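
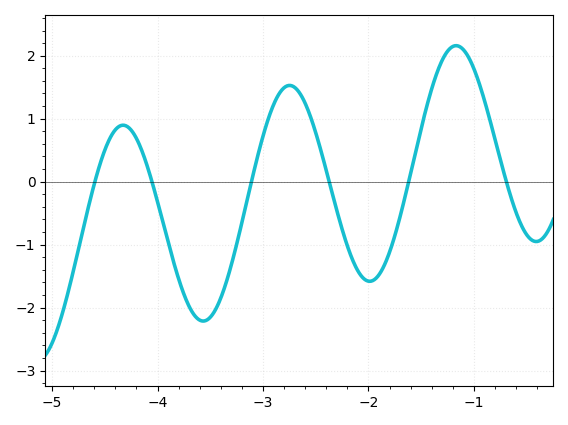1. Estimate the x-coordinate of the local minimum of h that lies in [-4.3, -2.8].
-3.6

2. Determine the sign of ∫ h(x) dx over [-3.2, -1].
positive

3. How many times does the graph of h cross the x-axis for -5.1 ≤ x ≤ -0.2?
6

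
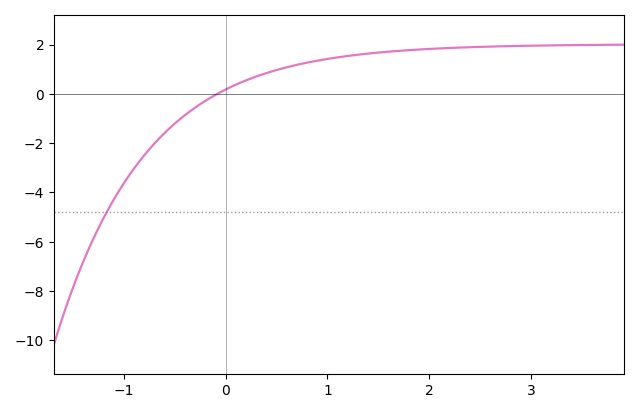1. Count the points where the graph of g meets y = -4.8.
1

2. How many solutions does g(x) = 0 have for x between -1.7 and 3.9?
1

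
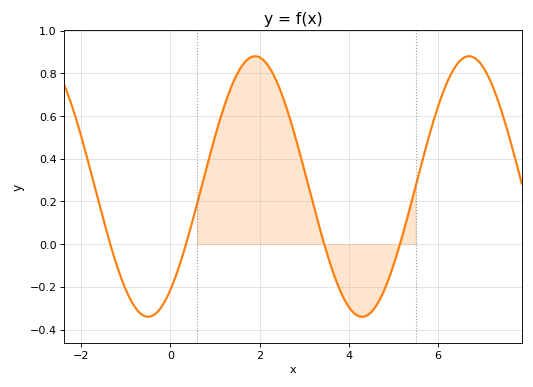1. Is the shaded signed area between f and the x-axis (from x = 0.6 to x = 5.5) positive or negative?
positive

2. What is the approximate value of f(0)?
-0.22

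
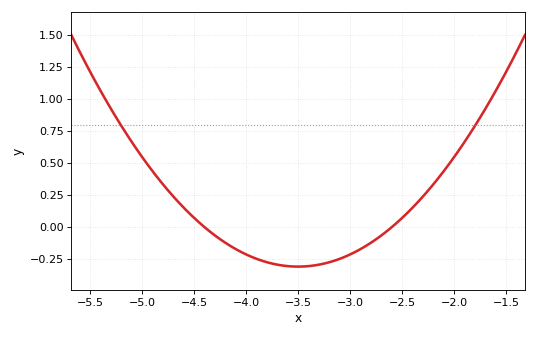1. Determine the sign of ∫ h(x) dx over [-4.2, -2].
negative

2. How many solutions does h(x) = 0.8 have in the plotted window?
2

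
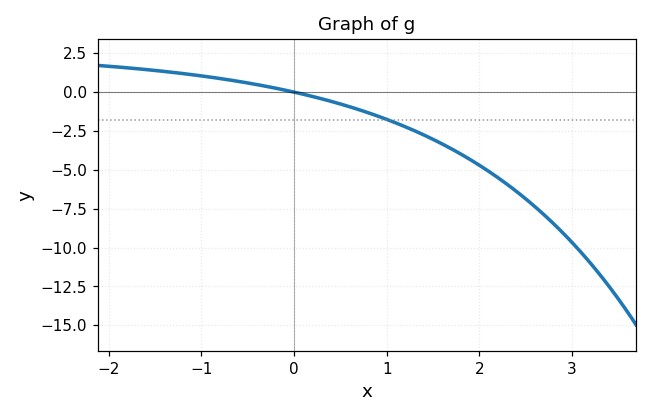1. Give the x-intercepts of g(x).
0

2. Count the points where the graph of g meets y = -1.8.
1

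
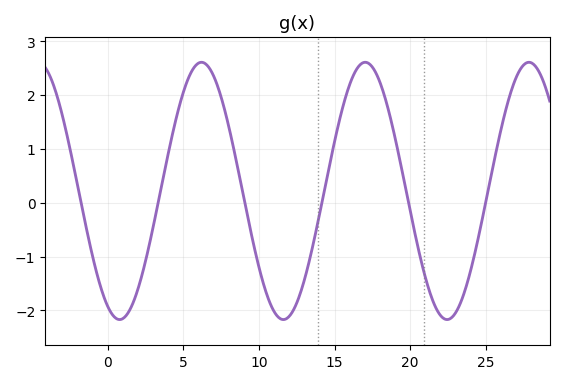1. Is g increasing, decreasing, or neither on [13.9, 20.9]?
neither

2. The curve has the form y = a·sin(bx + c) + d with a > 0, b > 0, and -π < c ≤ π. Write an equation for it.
y = 2.39sin(0.58x - 2) + 0.22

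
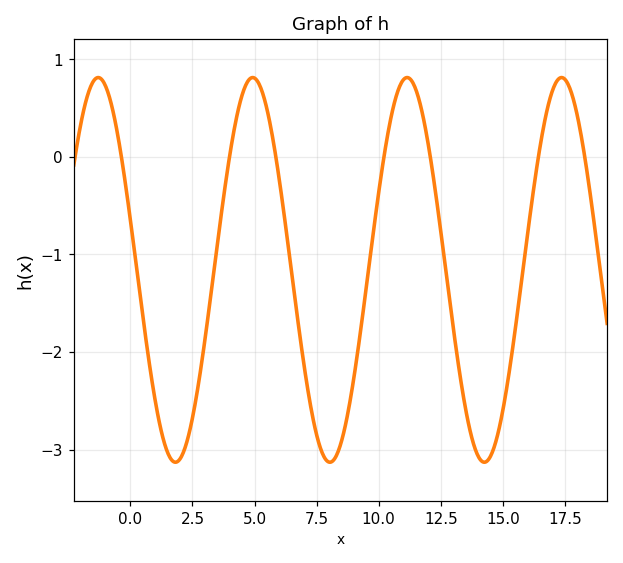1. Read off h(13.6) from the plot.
-2.71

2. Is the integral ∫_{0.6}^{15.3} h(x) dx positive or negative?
negative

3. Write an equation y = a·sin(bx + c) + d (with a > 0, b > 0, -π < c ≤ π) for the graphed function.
y = 1.97sin(1.01x + 2.88) - 1.16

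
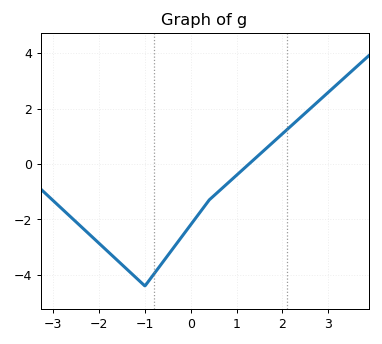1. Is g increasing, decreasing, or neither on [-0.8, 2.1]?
increasing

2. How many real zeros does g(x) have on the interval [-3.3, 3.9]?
1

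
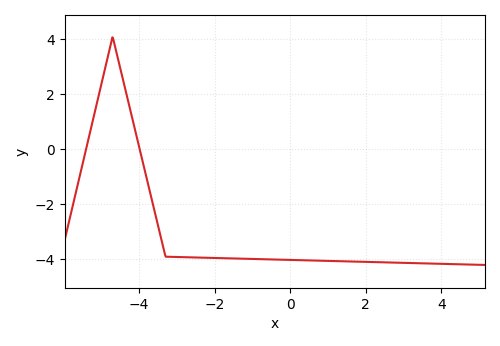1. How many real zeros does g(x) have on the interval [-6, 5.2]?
2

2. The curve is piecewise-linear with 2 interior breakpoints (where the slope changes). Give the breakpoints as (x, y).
(-4.7, 4.1); (-3.3, -3.9)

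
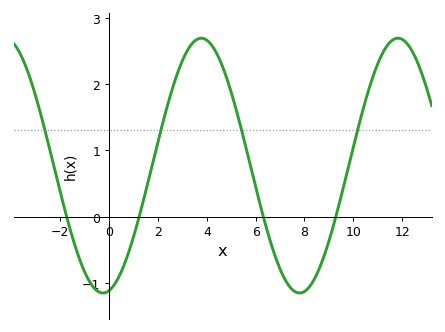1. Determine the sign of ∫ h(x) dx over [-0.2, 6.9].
positive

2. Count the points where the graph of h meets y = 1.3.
4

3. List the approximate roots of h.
-1.8, 1.2, 6.4, 9.2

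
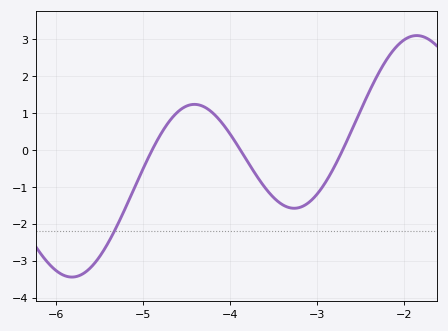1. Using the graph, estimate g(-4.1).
0.8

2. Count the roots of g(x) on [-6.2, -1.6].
3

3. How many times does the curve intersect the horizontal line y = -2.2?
1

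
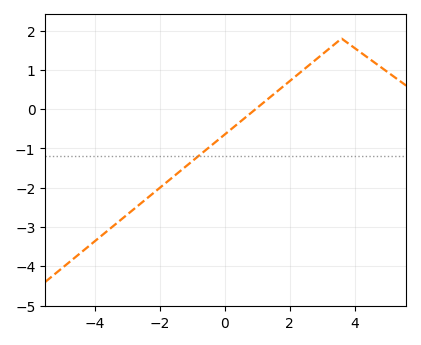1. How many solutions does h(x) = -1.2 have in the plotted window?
1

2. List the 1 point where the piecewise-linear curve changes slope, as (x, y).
(3.6, 1.8)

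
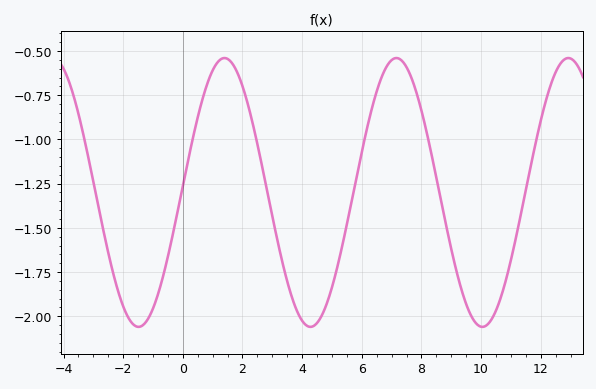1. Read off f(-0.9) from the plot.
-1.91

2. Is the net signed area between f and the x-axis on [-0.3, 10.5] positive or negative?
negative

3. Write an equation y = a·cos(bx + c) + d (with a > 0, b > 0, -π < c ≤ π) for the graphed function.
y = 0.76cos(1.09x - 1.52) - 1.3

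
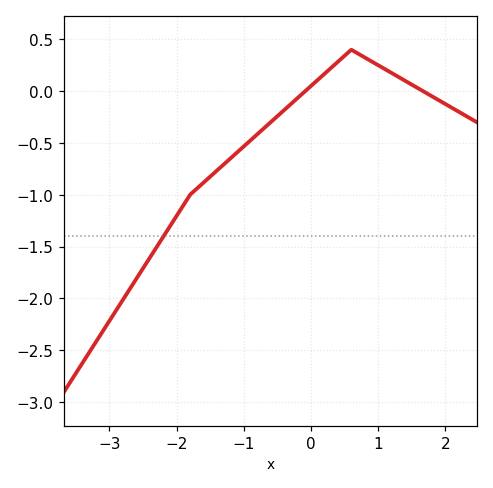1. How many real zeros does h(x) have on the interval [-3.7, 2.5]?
2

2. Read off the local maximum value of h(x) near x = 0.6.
0.4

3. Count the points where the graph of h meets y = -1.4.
1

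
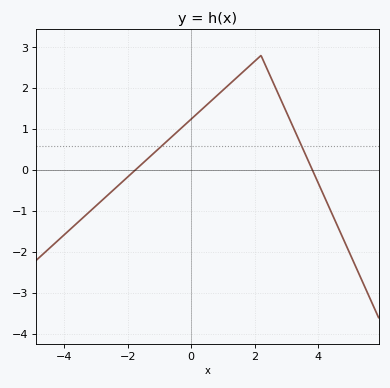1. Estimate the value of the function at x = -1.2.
0.4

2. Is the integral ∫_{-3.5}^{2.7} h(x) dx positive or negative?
positive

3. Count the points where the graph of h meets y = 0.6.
2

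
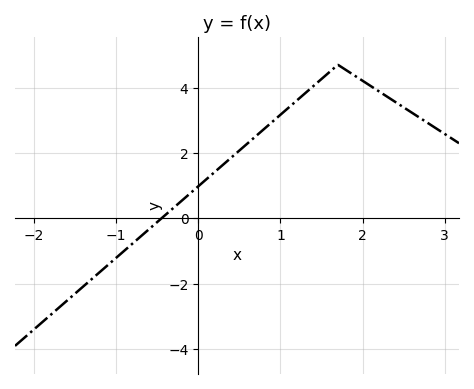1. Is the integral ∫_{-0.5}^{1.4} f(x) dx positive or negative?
positive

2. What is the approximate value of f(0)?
0.982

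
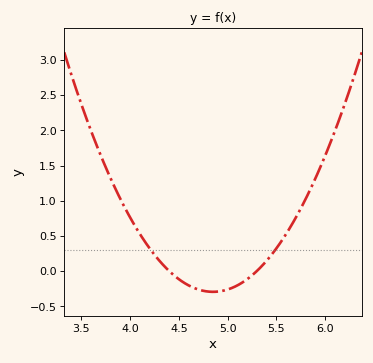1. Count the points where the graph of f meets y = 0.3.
2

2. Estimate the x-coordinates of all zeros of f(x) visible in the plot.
4.4, 5.3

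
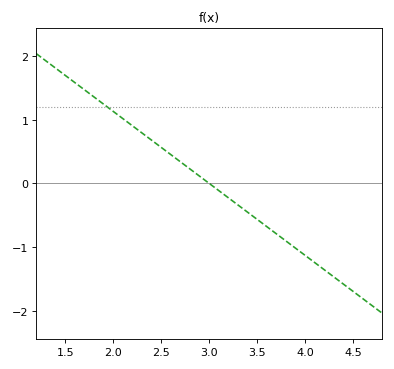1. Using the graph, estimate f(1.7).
1.5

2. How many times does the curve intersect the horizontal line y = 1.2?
1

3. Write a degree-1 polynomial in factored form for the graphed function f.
y = -1.13(x - 3)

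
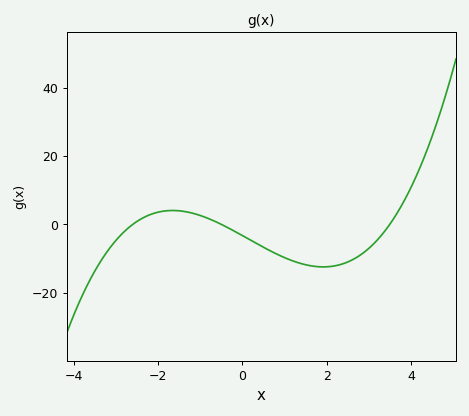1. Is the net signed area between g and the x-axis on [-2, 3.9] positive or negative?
negative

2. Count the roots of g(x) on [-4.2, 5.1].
3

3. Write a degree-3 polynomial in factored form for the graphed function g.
y = 0.72(x + 2.6)(x + 0.5)(x - 3.5)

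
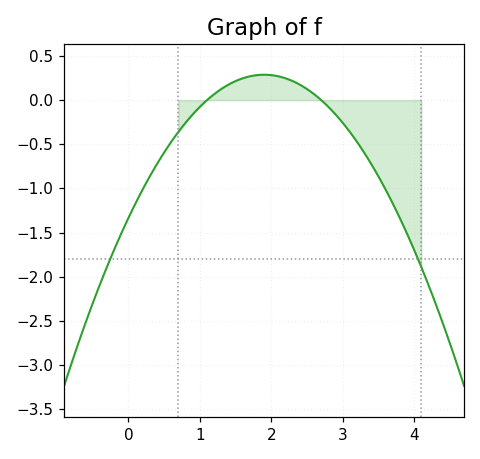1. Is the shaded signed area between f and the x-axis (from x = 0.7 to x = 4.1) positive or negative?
negative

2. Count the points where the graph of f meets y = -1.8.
2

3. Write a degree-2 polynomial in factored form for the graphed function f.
y = -0.45(x - 1.1)(x - 2.7)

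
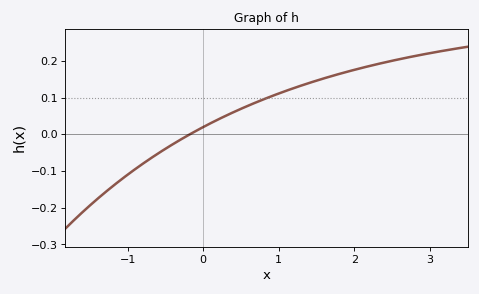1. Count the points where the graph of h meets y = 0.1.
1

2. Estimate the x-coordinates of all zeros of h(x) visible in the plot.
-0.2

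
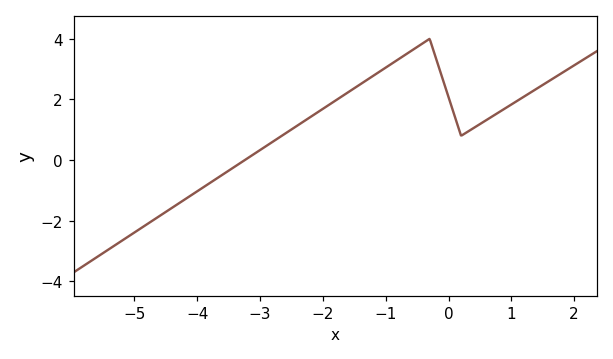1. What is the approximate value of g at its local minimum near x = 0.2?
0.802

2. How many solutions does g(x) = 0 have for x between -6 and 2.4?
1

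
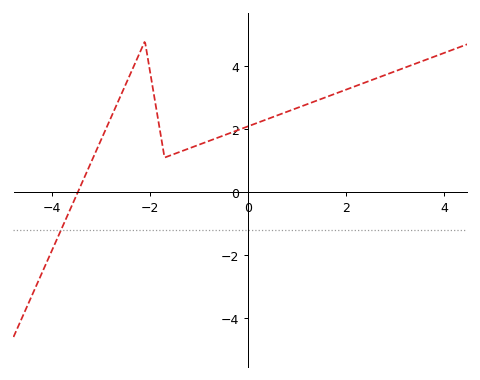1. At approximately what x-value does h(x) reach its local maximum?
-2.1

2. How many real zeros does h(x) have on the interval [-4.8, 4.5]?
1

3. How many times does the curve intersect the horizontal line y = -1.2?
1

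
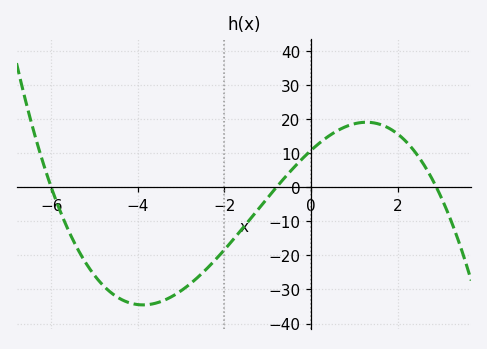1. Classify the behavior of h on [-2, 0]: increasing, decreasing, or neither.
increasing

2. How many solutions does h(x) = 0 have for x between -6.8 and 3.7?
3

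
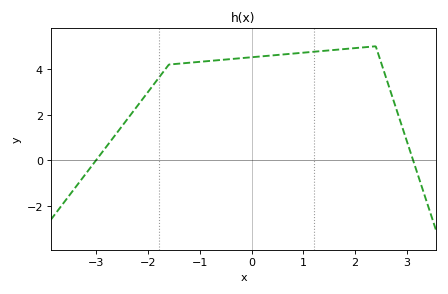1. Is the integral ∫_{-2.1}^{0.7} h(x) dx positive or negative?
positive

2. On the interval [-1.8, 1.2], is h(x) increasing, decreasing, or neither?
increasing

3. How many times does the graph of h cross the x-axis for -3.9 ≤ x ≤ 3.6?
2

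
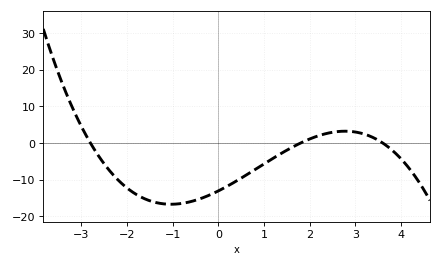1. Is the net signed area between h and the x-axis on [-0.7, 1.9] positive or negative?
negative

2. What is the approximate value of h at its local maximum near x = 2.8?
3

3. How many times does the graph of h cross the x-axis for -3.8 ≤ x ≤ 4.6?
3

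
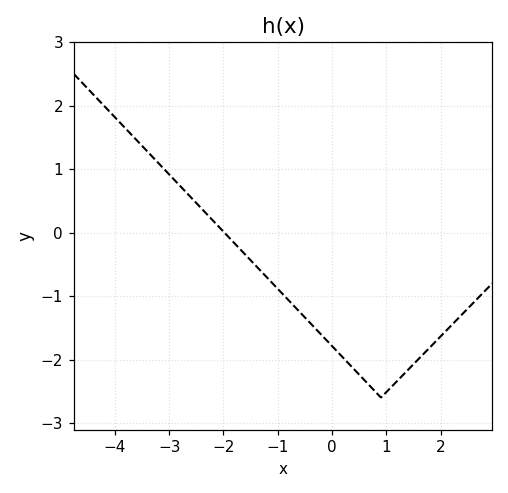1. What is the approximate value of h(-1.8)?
-0.2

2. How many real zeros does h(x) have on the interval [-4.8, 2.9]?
1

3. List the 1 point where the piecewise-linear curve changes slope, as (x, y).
(0.9, -2.6)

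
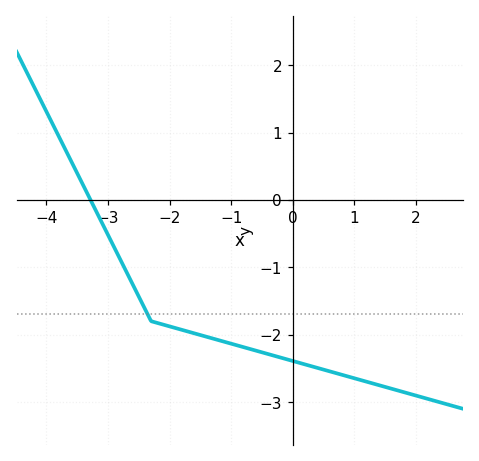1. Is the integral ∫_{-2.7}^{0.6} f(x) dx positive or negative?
negative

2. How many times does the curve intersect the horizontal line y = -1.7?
1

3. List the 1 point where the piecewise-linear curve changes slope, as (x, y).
(-2.3, -1.8)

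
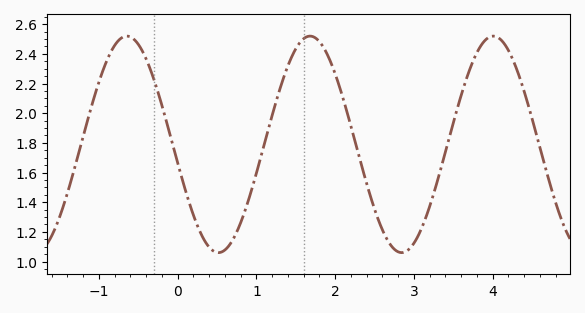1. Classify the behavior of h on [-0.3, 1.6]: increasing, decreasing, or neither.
neither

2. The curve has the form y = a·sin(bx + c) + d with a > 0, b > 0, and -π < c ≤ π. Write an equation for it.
y = 0.73sin(2.7x - 3) + 1.79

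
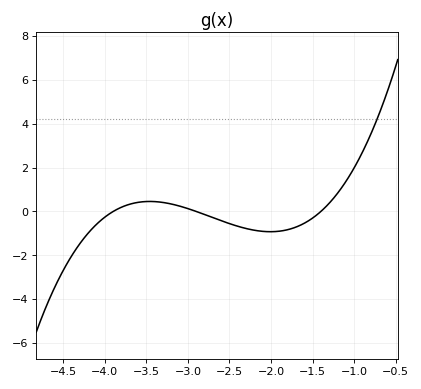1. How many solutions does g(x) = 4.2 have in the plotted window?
1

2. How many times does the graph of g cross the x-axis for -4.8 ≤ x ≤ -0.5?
3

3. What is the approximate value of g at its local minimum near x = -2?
-1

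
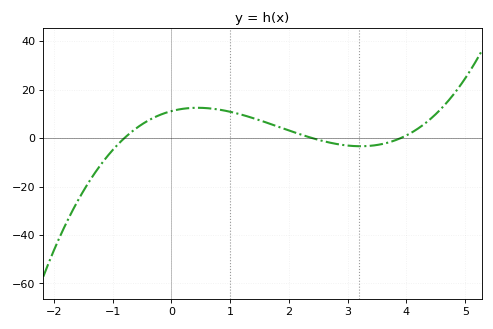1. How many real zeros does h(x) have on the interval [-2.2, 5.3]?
3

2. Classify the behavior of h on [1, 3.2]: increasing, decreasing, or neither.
decreasing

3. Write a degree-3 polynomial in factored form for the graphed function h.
y = 1.49(x + 0.8)(x - 2.4)(x - 3.9)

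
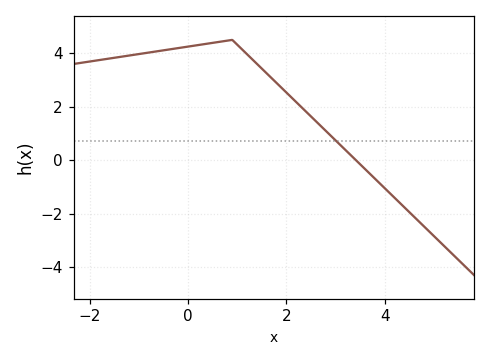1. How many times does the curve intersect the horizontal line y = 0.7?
1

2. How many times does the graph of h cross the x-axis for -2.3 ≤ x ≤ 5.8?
1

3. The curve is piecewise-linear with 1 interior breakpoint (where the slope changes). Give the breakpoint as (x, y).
(0.9, 4.5)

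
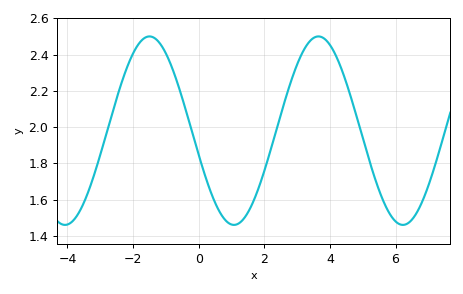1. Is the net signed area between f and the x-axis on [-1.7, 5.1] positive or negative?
positive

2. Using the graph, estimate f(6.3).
1.46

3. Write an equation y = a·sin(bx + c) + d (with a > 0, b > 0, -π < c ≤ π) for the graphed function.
y = 0.52sin(1.2x - 2.9) + 1.98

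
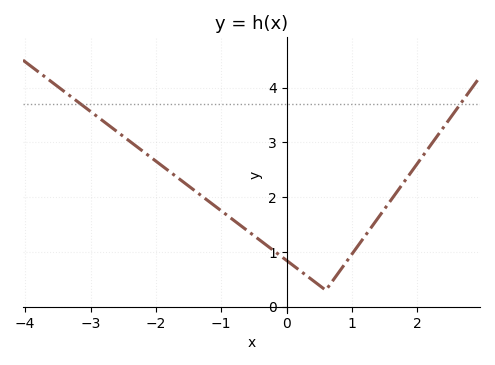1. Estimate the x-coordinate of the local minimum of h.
0.6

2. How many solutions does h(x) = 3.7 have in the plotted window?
2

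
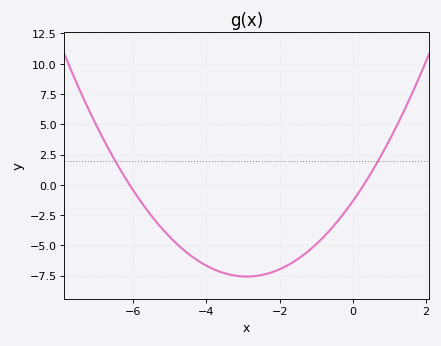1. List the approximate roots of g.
-6.1, 0.3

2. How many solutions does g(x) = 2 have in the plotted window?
2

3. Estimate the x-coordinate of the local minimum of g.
-2.9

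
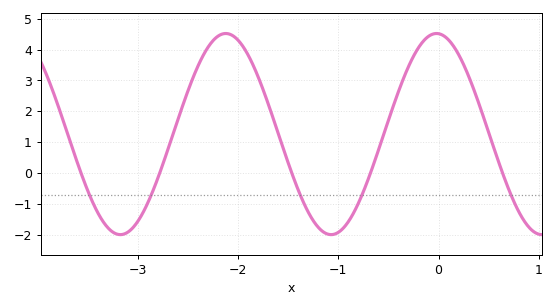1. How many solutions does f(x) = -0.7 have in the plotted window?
5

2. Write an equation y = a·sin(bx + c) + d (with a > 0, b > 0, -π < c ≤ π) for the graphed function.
y = 3.26sin(3x + 1.6) + 1.26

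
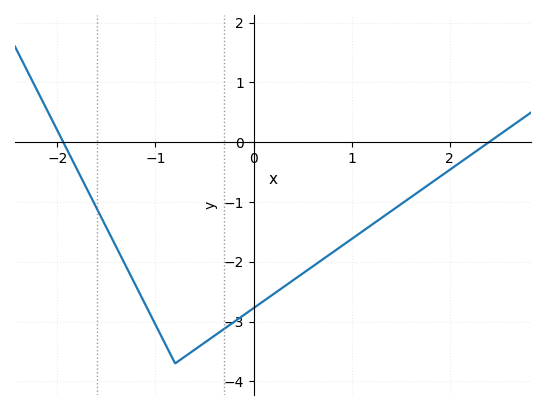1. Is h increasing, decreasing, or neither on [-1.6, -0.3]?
neither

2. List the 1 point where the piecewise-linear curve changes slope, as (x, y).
(-0.8, -3.7)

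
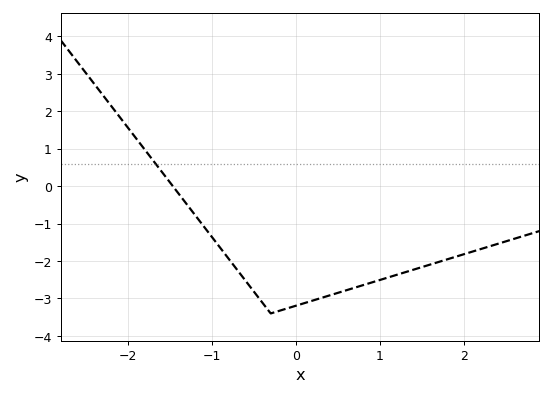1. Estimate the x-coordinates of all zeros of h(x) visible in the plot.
-1.5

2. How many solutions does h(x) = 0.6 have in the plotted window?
1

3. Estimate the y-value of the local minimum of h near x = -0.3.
-3.4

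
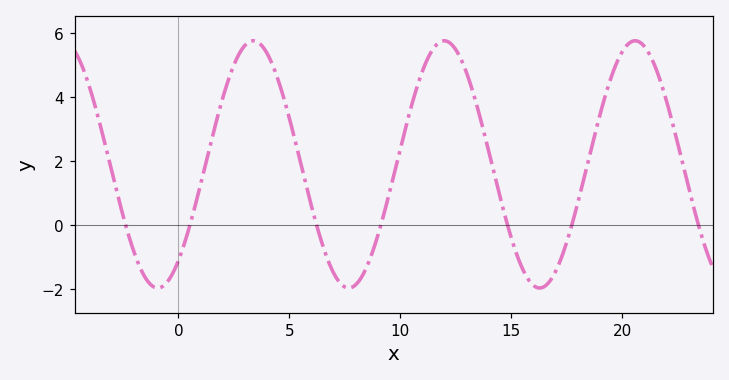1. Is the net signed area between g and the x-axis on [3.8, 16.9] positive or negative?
positive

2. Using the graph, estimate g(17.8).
0.2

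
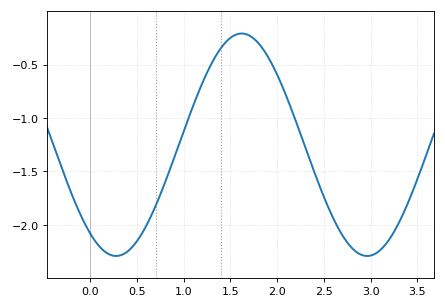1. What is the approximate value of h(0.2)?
-2.25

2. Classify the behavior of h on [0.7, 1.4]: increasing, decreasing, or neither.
increasing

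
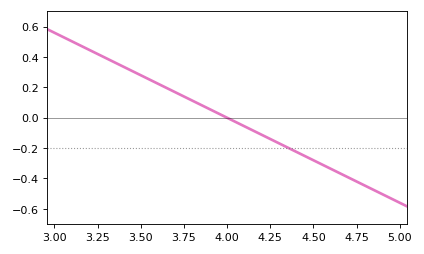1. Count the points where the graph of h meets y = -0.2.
1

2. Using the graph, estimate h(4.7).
-0.392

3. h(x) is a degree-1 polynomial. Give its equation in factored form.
y = -0.56(x - 4)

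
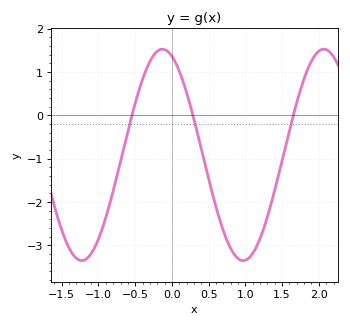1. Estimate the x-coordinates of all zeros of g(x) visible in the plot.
-0.545, 0.286, 1.65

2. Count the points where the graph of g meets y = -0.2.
3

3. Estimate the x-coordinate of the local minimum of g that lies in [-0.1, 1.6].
0.969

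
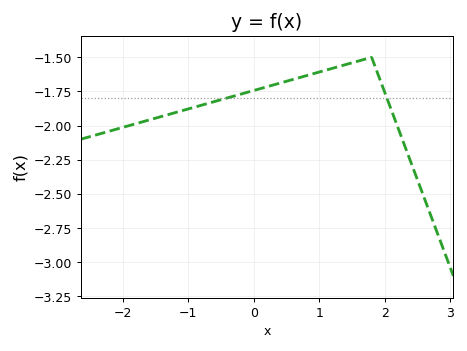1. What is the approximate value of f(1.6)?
-1.52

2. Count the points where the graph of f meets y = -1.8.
2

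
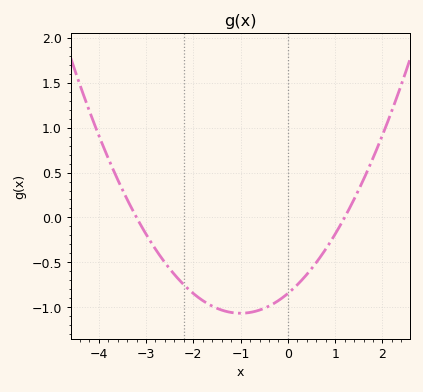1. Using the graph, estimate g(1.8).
0.66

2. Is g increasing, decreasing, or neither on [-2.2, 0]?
neither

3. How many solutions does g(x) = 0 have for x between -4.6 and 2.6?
2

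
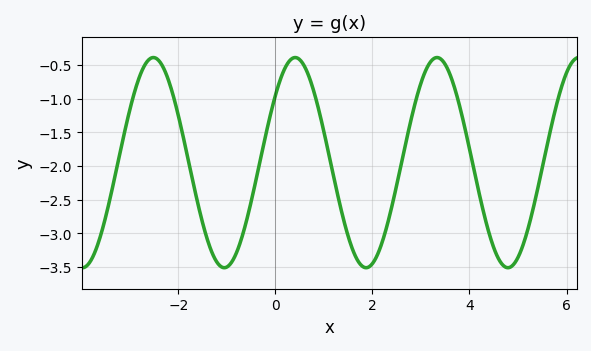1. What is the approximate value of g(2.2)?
-3.13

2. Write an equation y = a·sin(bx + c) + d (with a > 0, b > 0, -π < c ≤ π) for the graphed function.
y = 1.56sin(2.15x + 0.692) - 1.95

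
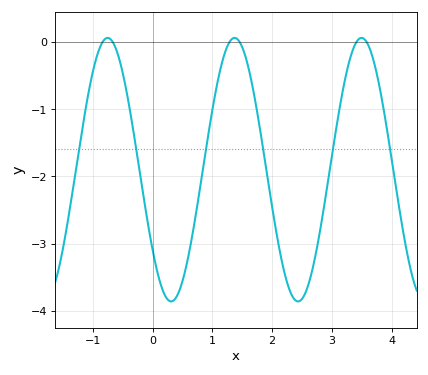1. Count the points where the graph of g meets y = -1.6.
6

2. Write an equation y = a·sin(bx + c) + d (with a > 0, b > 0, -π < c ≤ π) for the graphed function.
y = 1.96sin(3x - 2.5) - 1.9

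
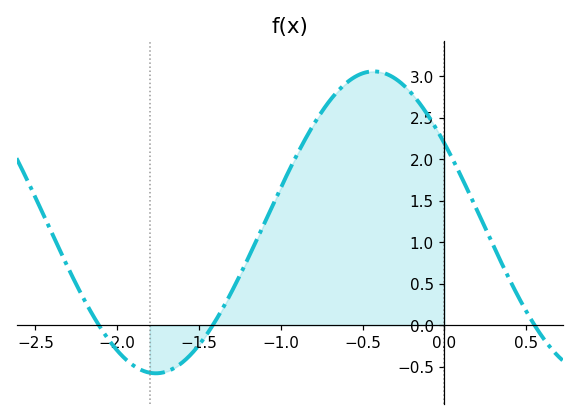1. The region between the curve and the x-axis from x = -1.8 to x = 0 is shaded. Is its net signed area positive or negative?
positive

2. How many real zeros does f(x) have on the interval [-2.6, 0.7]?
3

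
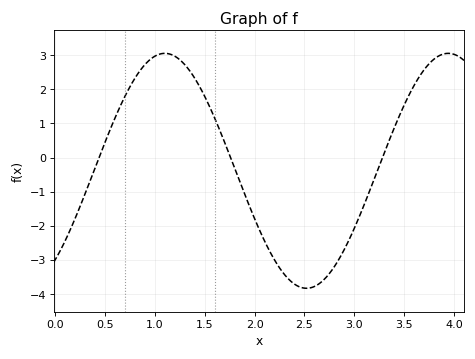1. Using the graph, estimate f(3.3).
0.128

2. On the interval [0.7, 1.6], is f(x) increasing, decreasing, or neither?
neither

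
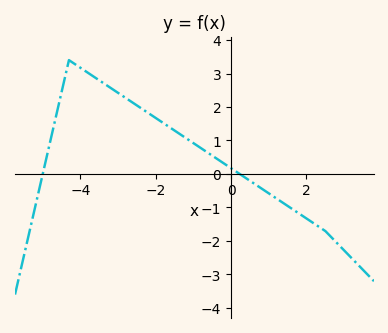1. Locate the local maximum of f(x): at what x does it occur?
-4.2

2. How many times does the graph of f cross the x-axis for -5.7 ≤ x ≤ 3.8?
2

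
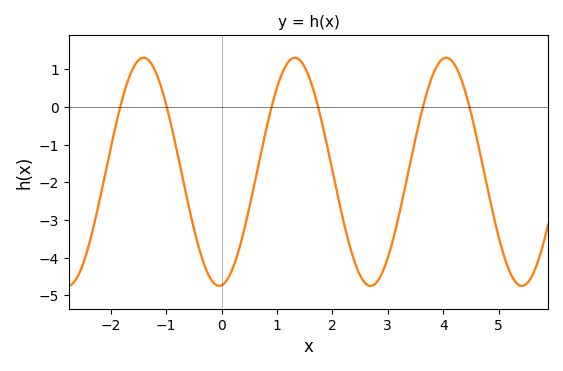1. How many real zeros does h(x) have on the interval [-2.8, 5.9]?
6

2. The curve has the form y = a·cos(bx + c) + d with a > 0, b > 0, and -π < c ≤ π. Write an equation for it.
y = 3.03cos(2.3x - 3.04) - 1.72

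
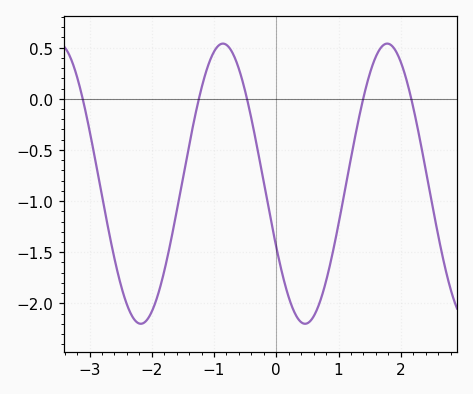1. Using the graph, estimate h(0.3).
-2.1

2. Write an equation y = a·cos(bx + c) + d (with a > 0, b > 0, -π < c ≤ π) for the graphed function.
y = 1.37cos(2.38x + 2.04) - 0.83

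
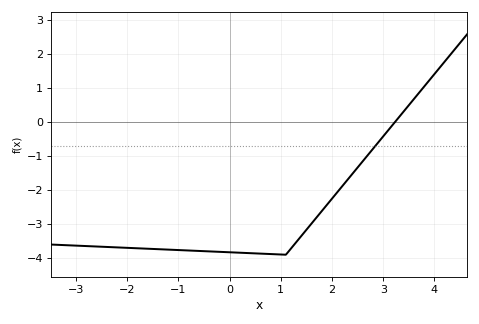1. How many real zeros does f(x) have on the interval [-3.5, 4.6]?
1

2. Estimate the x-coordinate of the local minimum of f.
1.2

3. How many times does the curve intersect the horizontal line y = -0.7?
1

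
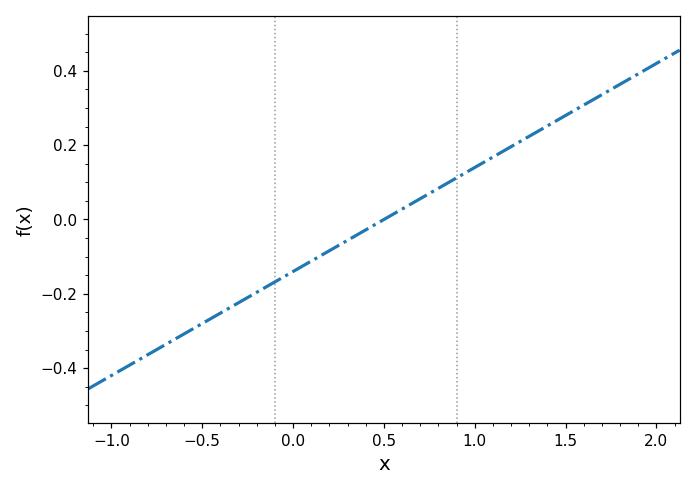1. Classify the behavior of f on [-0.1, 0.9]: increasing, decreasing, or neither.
increasing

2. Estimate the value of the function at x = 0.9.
0.112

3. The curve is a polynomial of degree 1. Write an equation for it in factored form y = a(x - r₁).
y = 0.28(x - 0.5)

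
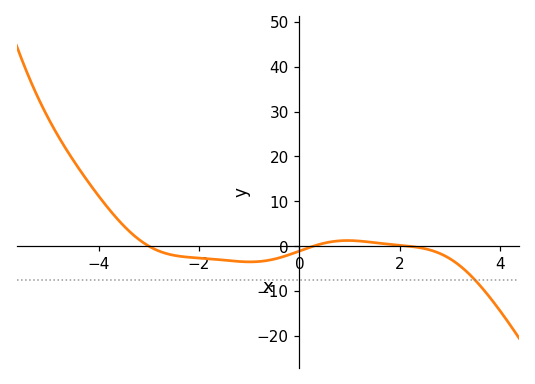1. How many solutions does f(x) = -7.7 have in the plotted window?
1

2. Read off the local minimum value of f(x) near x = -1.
-3.55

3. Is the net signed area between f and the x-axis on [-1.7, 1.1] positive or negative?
negative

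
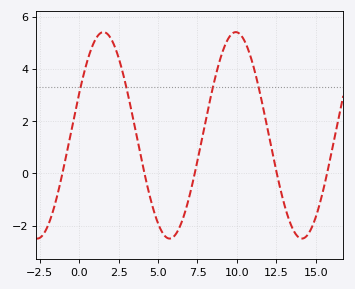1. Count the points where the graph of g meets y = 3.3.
4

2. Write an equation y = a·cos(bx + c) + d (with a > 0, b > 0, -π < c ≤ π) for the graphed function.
y = 3.95cos(0.75x - 1.2) + 1.46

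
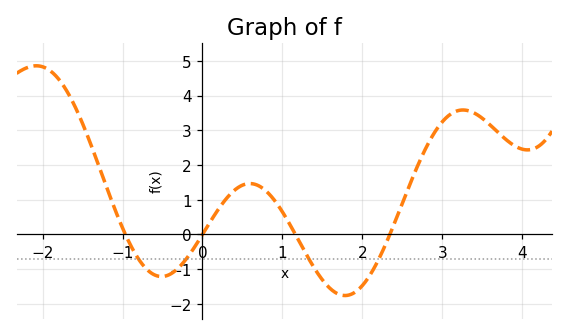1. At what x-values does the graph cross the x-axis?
-0.964, 0, 1.16, 2.34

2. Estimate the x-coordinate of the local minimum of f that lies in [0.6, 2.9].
1.78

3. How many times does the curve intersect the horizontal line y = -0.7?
4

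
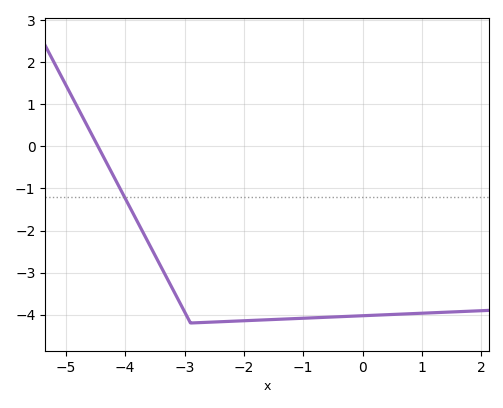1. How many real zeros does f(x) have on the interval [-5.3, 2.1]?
1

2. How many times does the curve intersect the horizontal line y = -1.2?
1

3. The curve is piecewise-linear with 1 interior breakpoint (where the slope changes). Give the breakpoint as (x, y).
(-2.9, -4.2)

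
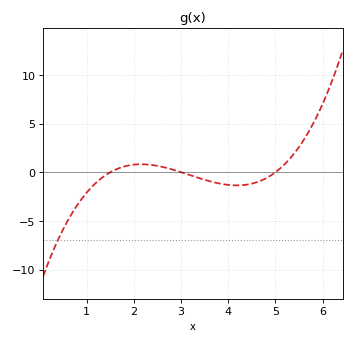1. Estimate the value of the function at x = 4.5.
-1.17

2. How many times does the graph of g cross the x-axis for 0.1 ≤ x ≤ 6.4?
3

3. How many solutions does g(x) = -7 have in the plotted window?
1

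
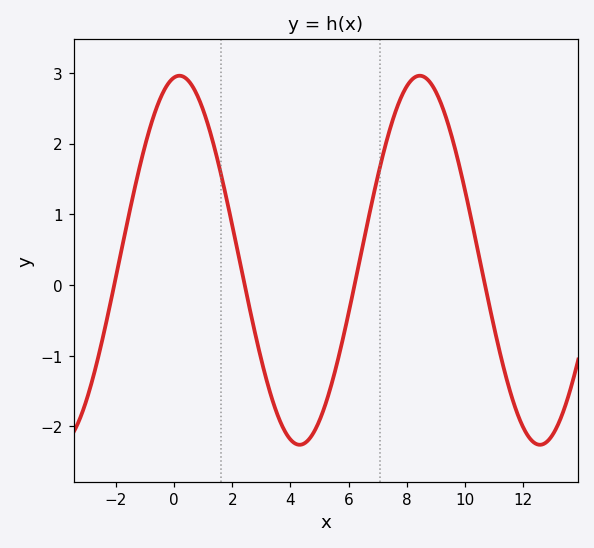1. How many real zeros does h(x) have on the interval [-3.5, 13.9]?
4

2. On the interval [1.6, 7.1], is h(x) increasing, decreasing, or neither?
neither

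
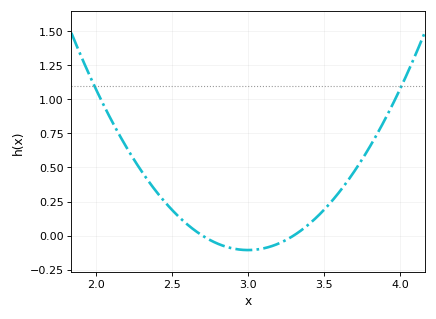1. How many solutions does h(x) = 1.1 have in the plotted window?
2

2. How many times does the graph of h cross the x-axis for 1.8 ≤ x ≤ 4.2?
2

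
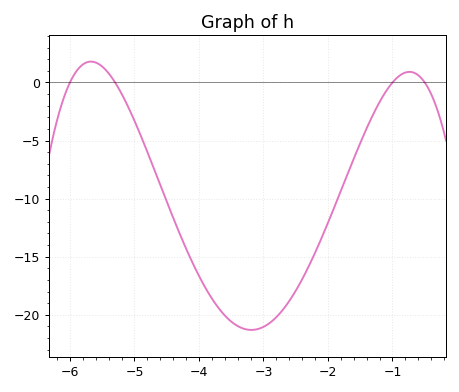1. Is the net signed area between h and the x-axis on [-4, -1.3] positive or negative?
negative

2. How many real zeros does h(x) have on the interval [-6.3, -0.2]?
4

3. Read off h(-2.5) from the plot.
-18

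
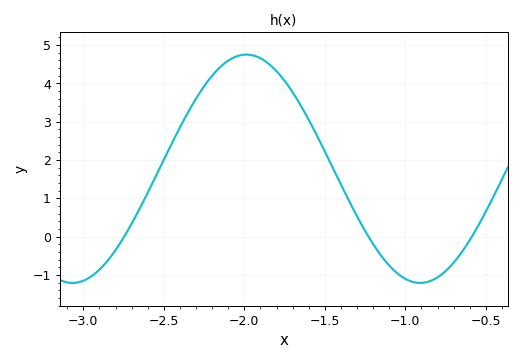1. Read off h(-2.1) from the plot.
4.59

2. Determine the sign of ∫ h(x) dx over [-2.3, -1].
positive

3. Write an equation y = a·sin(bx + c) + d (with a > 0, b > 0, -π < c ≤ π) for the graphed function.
y = 2.98sin(2.91x + 1.07) + 1.77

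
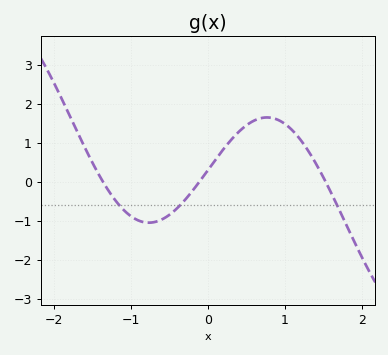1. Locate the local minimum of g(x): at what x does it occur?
-0.8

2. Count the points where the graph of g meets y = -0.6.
3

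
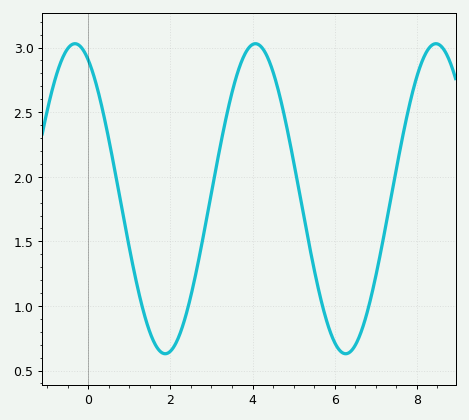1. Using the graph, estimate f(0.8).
1.79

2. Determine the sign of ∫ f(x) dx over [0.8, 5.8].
positive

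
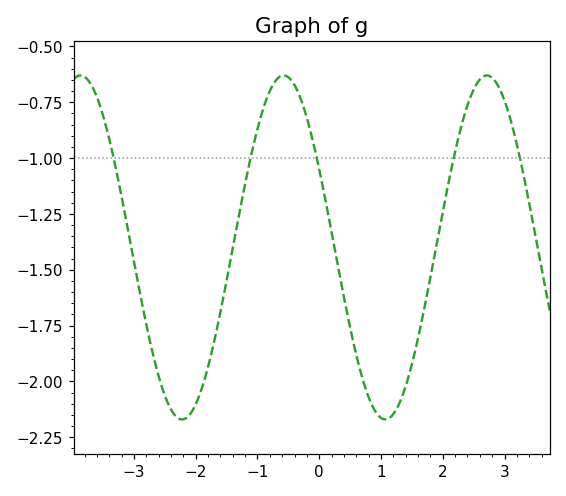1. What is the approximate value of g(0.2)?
-1.33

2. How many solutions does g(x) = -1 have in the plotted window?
5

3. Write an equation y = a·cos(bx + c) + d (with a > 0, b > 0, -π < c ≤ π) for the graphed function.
y = 0.77cos(1.91x + 1.1) - 1.4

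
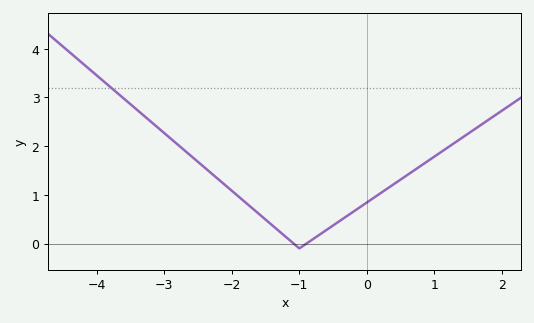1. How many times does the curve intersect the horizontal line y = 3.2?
1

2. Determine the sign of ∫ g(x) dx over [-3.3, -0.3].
positive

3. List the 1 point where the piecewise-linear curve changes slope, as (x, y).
(-1, -0.1)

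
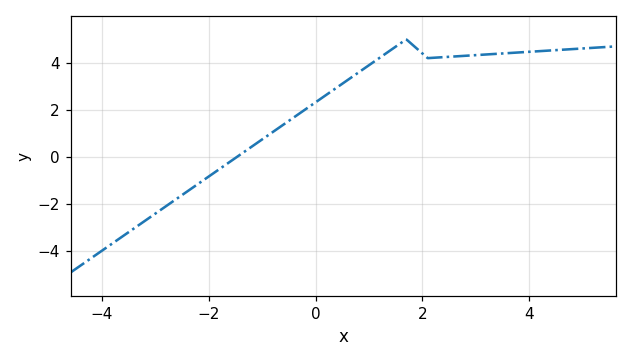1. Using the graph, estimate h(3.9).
4.4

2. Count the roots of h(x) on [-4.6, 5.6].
1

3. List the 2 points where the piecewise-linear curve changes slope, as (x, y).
(1.7, 5); (2.1, 4.2)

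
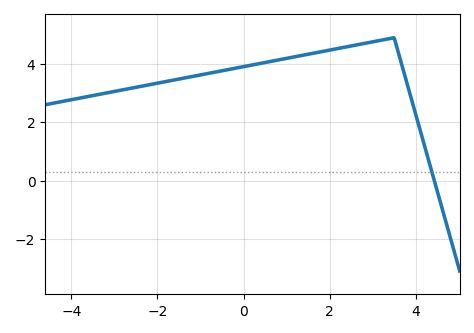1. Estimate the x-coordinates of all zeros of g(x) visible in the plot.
4.4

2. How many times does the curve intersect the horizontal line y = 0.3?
1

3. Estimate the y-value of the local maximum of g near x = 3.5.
4.8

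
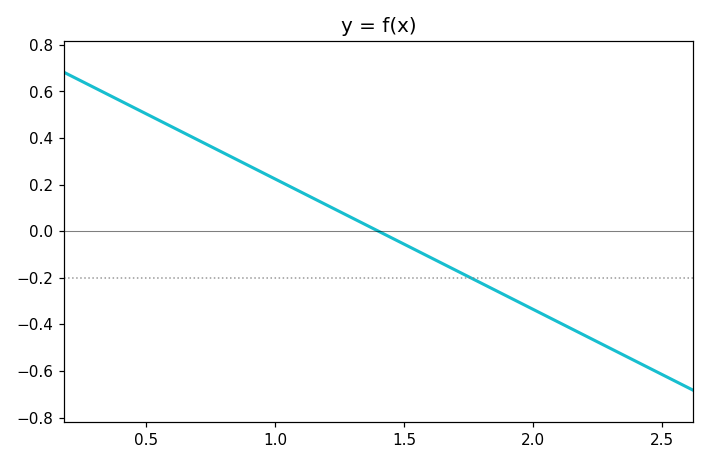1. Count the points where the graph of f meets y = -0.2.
1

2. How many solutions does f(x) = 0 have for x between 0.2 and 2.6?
1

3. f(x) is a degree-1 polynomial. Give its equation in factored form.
y = -0.56(x - 1.4)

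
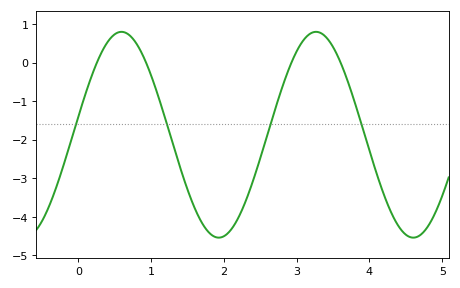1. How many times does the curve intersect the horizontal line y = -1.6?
4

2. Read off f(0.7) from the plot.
0.7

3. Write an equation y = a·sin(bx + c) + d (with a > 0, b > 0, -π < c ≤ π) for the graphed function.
y = 2.67sin(2.4x + 0.18) - 1.87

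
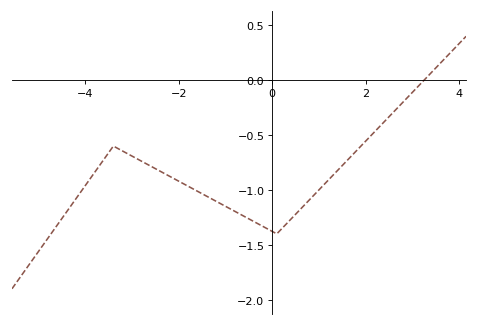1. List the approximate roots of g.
3.2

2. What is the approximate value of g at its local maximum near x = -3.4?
-0.6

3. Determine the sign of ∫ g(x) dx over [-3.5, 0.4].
negative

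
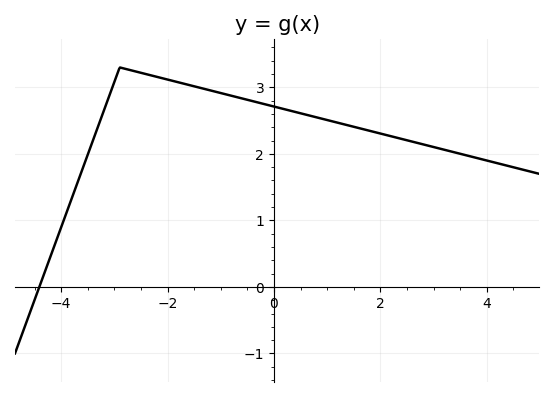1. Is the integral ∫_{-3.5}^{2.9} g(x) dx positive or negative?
positive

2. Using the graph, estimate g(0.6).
2.6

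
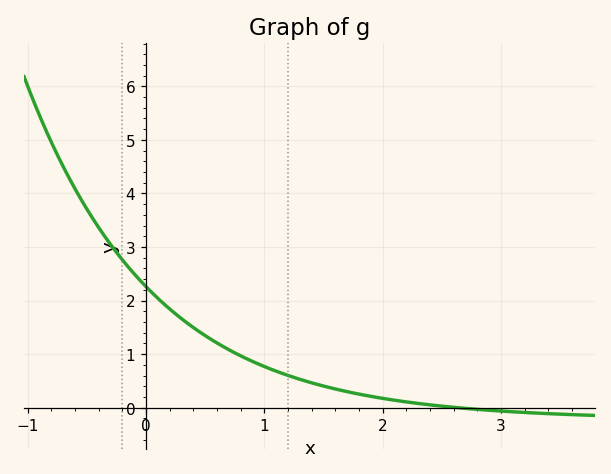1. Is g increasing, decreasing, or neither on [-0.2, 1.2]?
decreasing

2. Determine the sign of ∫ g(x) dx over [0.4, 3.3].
positive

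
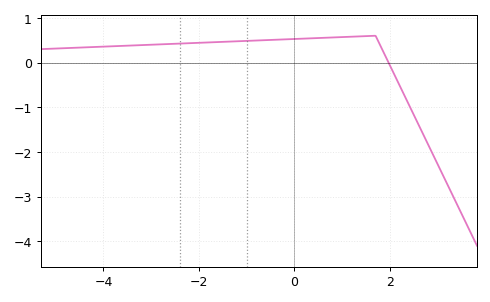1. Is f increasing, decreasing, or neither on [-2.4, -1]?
increasing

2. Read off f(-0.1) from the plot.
0.5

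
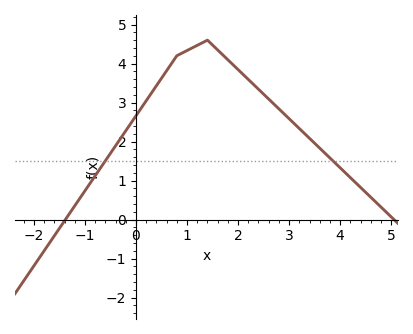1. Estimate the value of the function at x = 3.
2.59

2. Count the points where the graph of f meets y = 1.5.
2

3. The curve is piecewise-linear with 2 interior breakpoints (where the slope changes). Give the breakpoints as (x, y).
(0.8, 4.2); (1.4, 4.6)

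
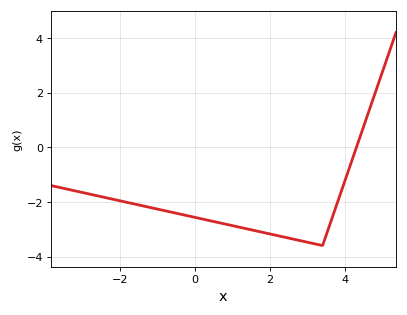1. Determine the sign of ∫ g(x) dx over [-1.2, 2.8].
negative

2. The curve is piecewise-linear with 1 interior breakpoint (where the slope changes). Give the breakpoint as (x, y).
(3.4, -3.6)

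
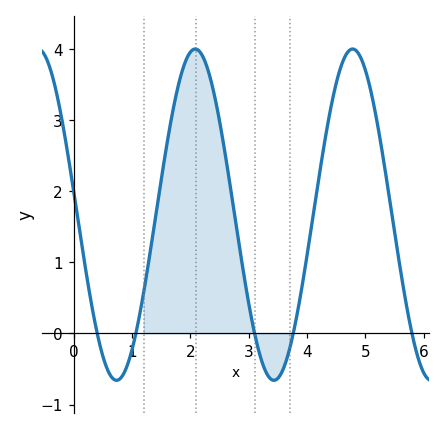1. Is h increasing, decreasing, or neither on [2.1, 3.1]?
decreasing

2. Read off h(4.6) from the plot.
3.8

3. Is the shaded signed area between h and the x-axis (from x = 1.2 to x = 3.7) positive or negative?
positive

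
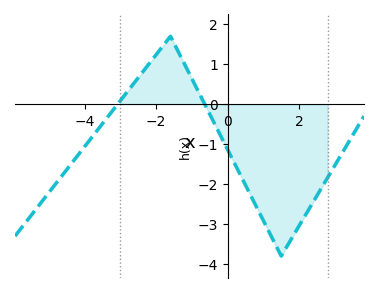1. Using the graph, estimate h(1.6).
-3.6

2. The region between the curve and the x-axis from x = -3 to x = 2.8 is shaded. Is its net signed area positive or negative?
negative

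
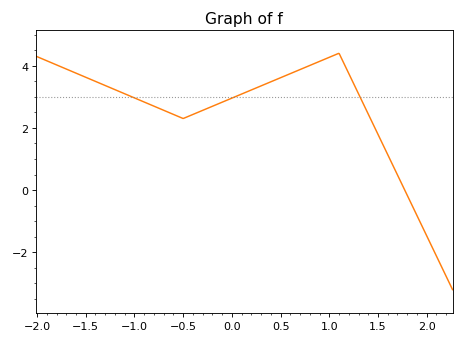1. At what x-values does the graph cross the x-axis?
1.8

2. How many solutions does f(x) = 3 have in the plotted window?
3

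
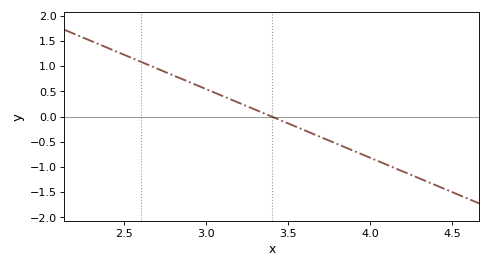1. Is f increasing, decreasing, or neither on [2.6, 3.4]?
decreasing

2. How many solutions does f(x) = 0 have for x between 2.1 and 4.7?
1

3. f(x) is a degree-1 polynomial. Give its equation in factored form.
y = -1.36(x - 3.4)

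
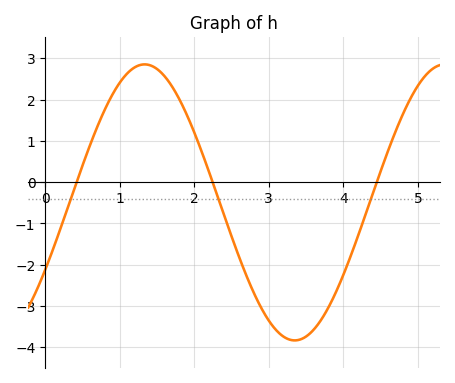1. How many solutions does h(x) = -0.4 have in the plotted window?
3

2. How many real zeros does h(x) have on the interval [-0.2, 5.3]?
3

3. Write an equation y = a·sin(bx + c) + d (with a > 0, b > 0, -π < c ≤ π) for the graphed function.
y = 3.34sin(1.6x - 0.51) - 0.49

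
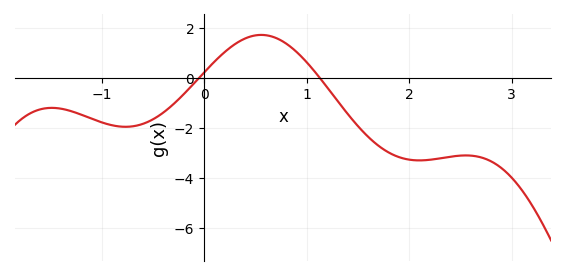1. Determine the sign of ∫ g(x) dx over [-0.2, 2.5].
negative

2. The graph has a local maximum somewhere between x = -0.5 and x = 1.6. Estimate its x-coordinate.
0.559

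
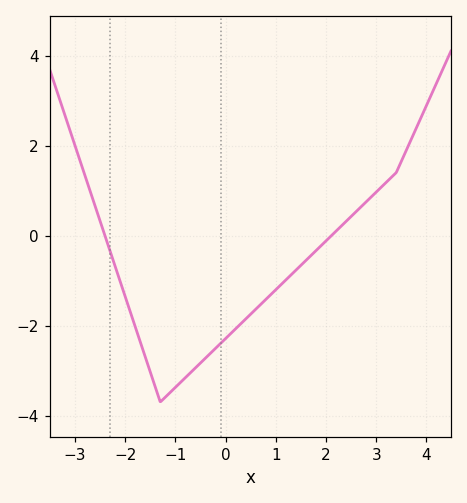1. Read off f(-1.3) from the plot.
-3.6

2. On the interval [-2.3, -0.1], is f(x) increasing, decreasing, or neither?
neither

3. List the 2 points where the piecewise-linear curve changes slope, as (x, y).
(-1.3, -3.7); (3.4, 1.4)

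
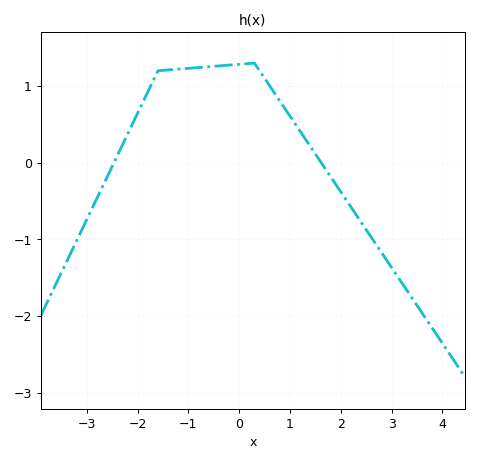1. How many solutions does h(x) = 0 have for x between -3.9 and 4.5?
2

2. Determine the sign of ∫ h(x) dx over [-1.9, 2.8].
positive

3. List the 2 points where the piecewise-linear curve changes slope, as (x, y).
(-1.6, 1.2); (0.3, 1.3)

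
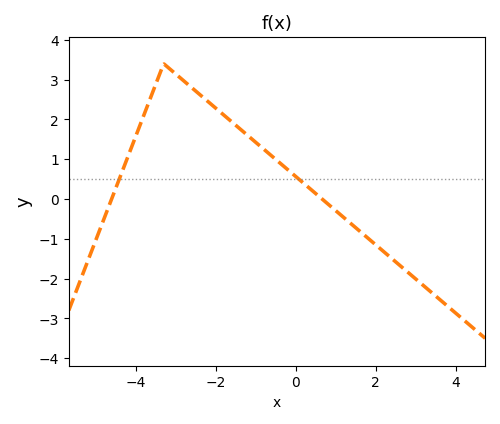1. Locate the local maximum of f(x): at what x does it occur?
-3.3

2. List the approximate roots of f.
-4.6, 0.657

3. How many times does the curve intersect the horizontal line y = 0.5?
2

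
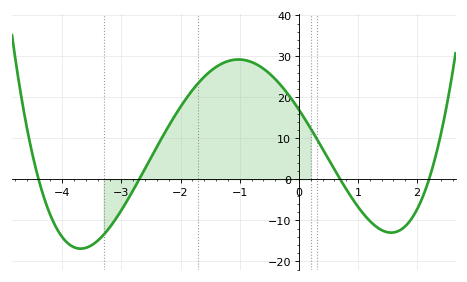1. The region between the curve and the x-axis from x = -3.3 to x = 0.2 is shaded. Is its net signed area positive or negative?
positive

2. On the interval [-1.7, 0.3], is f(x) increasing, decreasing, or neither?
neither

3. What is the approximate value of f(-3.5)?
-16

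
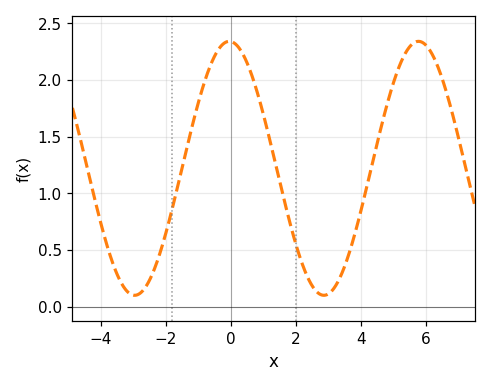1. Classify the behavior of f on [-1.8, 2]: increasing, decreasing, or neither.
neither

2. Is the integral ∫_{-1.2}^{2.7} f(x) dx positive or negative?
positive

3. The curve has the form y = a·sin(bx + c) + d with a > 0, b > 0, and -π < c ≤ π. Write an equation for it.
y = 1.12sin(1.08x + 1.62) + 1.22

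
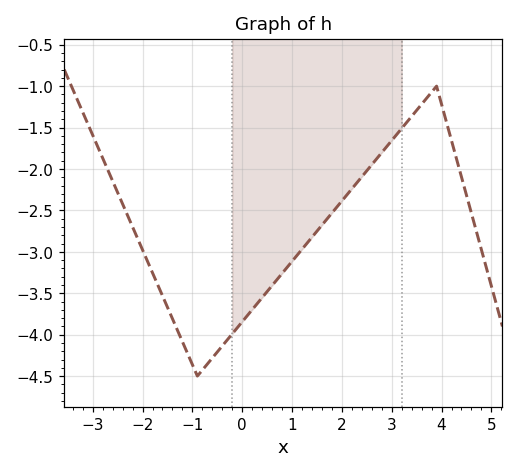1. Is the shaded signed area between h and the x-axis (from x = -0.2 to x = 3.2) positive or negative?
negative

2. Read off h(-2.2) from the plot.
-2.7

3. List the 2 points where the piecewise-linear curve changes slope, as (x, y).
(-0.9, -4.5); (3.9, -1)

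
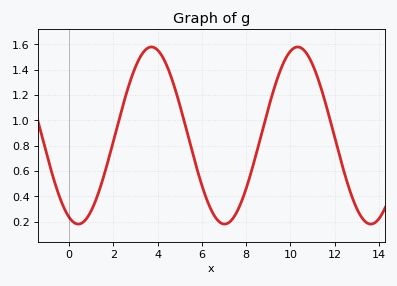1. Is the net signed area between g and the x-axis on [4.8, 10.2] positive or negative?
positive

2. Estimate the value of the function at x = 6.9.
0.185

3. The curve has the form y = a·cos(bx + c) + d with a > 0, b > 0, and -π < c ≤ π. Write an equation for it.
y = 0.7cos(0.95x + 2.75) + 0.88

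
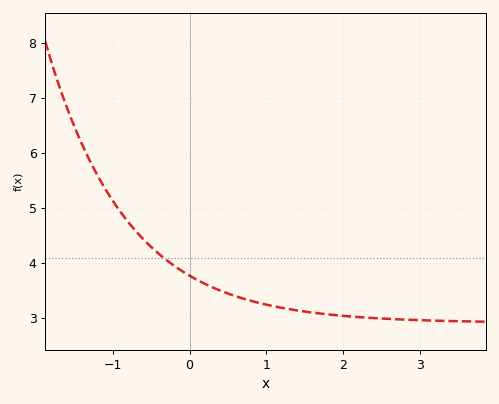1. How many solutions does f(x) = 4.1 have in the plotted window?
1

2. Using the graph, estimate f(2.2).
3.02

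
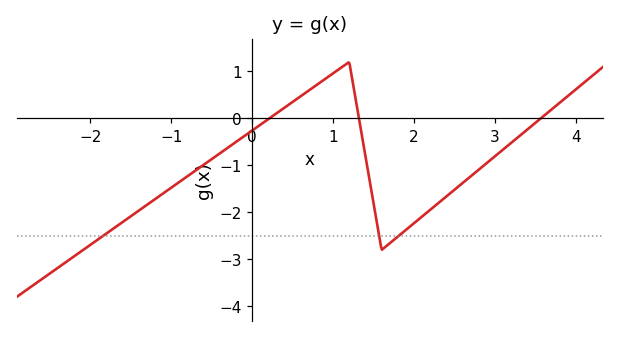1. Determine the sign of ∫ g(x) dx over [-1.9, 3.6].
negative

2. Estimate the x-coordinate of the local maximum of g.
1.2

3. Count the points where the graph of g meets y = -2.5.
3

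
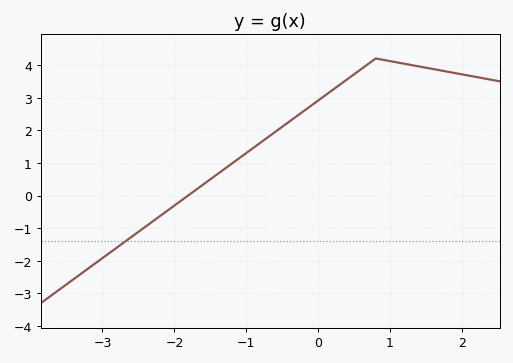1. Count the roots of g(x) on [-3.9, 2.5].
1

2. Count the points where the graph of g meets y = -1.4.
1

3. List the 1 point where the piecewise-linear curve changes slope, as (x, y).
(0.8, 4.2)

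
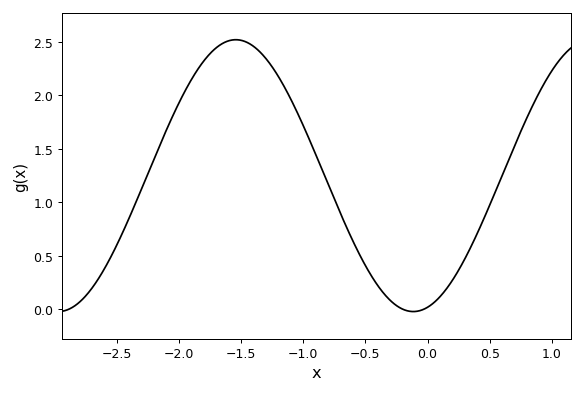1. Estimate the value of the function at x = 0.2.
0.272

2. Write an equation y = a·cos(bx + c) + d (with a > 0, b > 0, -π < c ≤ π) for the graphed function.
y = 1.27cos(2.2x - 2.89) + 1.25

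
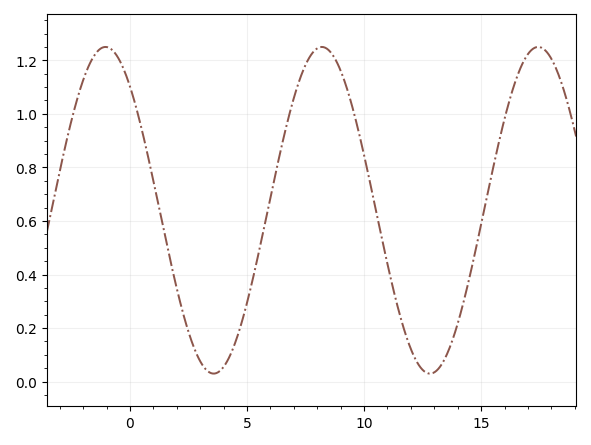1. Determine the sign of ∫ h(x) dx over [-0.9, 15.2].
positive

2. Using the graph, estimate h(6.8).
1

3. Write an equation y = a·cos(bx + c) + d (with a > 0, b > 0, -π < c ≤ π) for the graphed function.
y = 0.61cos(0.68x + 0.71) + 0.64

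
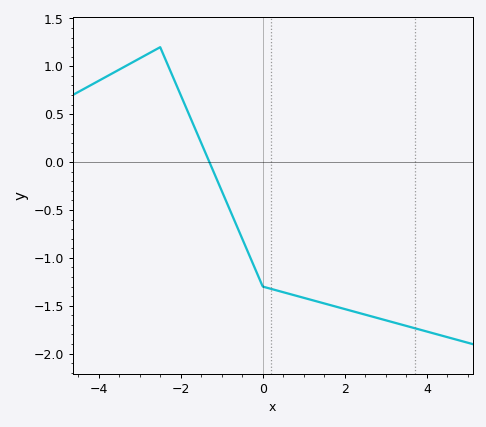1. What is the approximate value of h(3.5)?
-1.71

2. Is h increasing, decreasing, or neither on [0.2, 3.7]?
decreasing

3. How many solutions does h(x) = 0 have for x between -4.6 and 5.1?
1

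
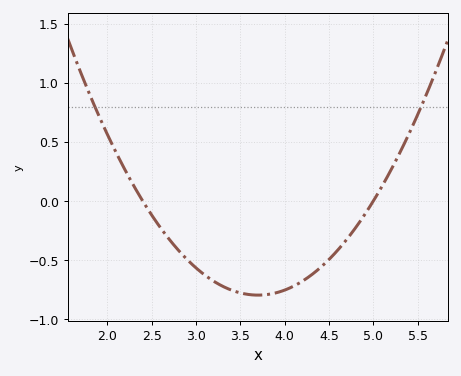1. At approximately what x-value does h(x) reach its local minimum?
3.7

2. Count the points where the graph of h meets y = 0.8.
2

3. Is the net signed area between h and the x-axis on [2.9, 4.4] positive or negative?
negative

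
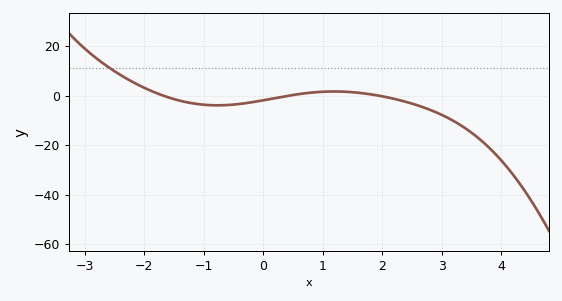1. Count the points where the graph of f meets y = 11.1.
1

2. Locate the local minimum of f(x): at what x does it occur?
-0.8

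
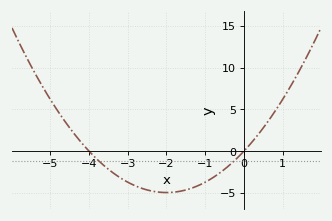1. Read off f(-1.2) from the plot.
-4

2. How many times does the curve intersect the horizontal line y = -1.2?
2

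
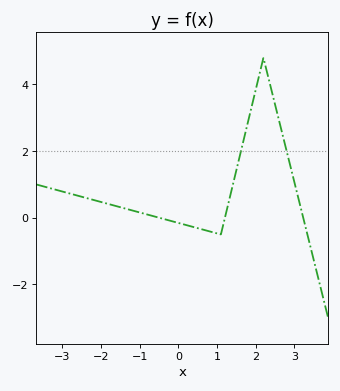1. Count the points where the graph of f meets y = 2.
2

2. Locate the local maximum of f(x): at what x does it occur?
2.2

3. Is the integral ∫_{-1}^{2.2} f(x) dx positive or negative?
positive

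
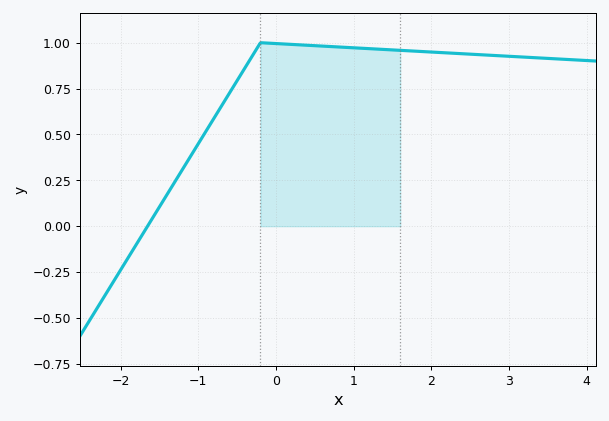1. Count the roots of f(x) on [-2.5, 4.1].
1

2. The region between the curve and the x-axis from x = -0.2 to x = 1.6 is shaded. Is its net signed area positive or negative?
positive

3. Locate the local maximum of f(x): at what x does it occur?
-0.198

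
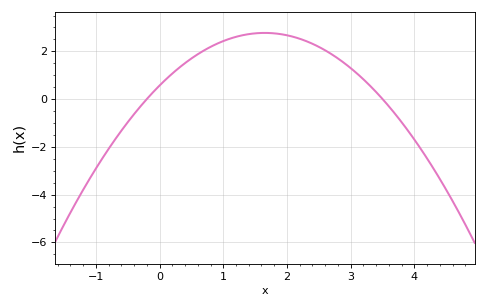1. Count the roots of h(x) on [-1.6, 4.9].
2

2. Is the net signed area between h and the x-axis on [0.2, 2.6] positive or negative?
positive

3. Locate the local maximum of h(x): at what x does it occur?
1.6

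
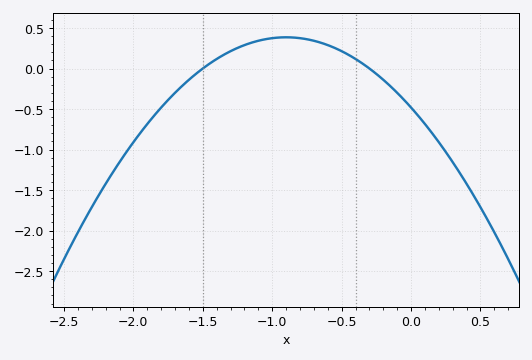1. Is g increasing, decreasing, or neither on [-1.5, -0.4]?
neither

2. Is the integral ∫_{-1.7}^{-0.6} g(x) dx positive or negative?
positive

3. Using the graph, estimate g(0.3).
-1.15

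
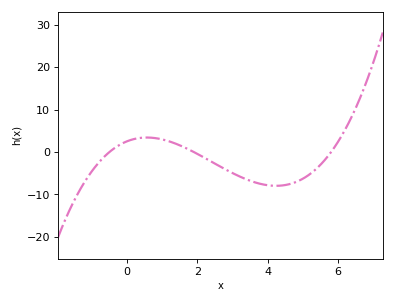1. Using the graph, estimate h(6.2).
5.3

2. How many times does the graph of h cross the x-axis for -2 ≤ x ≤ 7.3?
3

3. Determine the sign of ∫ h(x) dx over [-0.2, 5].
negative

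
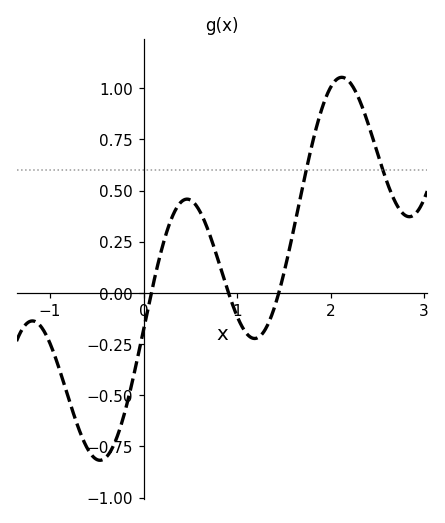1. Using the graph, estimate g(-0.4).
-0.803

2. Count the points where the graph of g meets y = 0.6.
2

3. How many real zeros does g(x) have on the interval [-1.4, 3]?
3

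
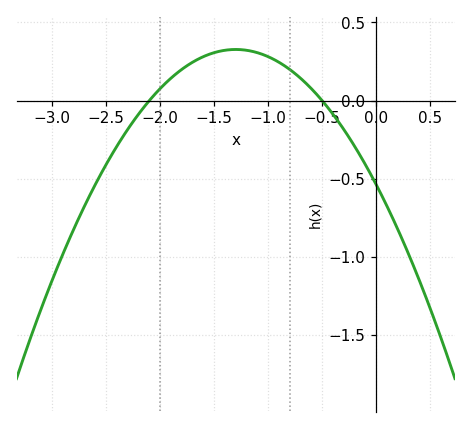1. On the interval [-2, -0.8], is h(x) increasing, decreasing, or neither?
neither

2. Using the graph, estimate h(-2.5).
-0.4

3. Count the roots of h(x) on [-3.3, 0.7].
2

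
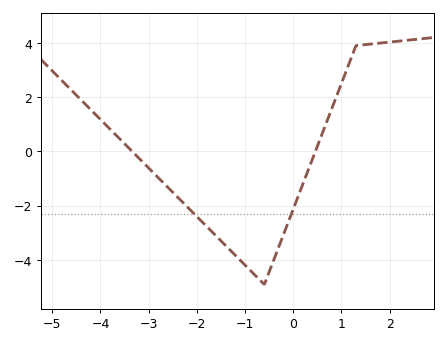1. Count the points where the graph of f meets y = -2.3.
2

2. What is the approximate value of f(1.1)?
3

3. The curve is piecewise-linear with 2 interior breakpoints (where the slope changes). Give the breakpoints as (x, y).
(-0.6, -4.9); (1.3, 3.9)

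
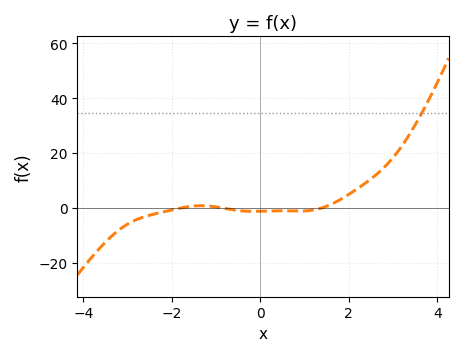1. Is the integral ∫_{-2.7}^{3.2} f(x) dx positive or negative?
positive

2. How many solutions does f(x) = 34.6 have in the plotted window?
1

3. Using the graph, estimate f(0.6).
-1.11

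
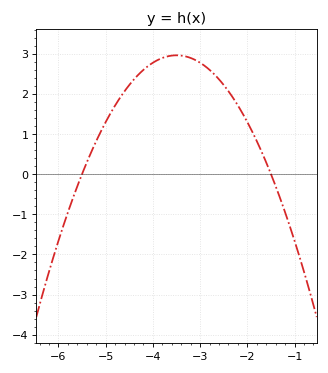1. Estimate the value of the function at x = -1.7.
0.562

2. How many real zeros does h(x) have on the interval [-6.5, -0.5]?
2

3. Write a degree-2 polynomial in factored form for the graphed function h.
y = -0.74(x + 5.5)(x + 1.5)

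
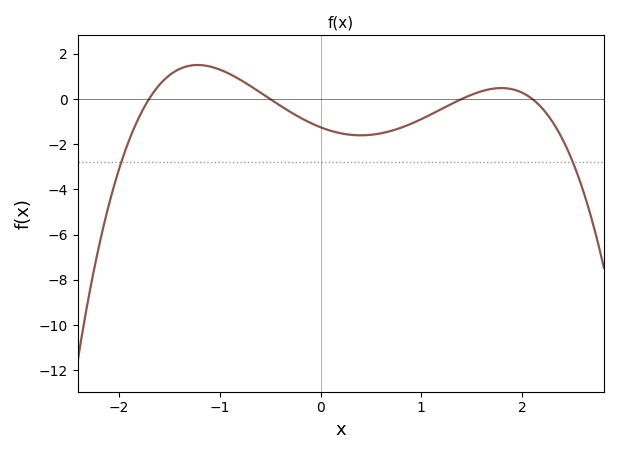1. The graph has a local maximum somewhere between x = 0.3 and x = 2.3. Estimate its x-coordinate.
1.79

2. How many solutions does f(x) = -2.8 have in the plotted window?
2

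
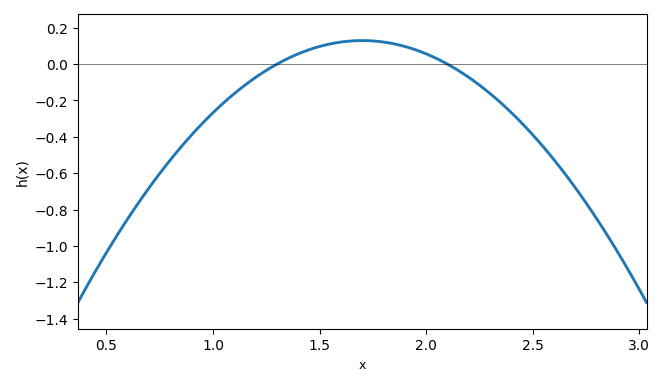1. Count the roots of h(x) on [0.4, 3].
2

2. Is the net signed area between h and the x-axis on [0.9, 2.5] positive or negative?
negative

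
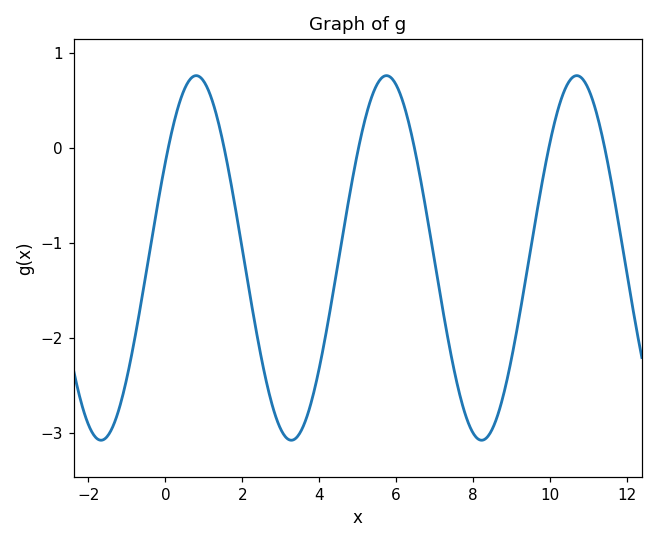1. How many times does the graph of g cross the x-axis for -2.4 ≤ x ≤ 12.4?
6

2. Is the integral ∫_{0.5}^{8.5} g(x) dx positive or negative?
negative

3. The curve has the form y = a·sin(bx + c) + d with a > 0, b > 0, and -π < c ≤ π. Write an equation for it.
y = 1.92sin(1.3x + 0.55) - 1.16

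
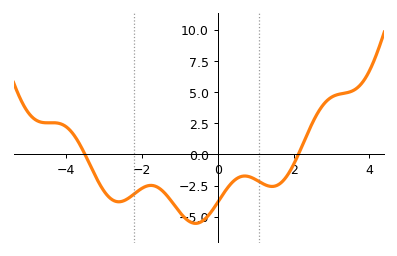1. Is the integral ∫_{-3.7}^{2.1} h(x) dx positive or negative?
negative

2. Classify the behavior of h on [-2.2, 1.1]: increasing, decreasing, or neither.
neither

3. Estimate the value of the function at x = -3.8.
1.6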